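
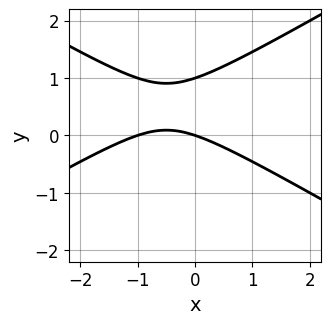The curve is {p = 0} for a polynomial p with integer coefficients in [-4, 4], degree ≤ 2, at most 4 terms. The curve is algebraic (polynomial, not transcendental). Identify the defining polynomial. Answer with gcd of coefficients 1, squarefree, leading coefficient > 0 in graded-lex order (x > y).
x^2 - 3*y^2 + x + 3*y

First, degree: a generic line meets the curve in up to 2 points, so deg p = 2.
Then, against the integer gridlines: the x-axis gridline crossings are at x ∈ {-1, 0}; among the integer gridlines, it crosses the y-axis at y ∈ {0, 1}.
Finally, the integer polynomial consistent with all of this is the stated p.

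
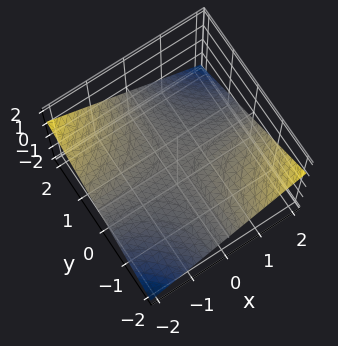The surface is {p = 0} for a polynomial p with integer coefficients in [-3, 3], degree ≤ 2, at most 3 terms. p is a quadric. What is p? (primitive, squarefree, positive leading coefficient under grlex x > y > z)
x*y + 3*z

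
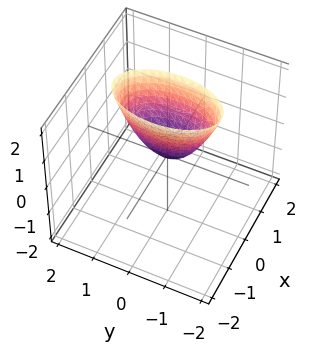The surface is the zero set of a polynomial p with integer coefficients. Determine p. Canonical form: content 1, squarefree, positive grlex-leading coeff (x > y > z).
3*x^2 + y^2 - z

The degree is 2 — a single bowl opening along one axis; a quadric.
Symmetries: it's symmetric under x → −x, forcing even powers of x; it's symmetric under y → −y, forcing even powers of y.
Checking where it meets the axes: one y-axis crossing is at y = 0; one x-axis crossing is at x = 0; it crosses the z-axis at the gridline z = 0.
Matching integer coefficients to the picture gives p.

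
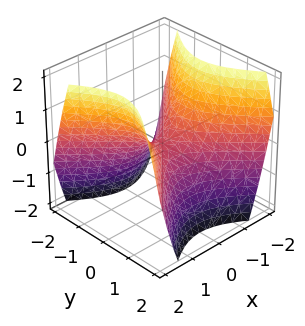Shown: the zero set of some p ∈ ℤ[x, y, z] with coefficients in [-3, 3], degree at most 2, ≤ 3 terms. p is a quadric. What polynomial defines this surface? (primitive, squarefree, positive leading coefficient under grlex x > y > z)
x^2 - y^2 - z

(a) The degree is 2 — a saddle surface; a quadric.
(b) Symmetries: the y ↦ −y reflection is a symmetry, so y appears only in even powers; it's symmetric under x → −x, forcing even powers of x.
(c) Observable constraints: it crosses the y-axis at the gridline y = 0; one z-axis crossing is at z = 0.
(d) Solving for integer coefficients yields p as stated.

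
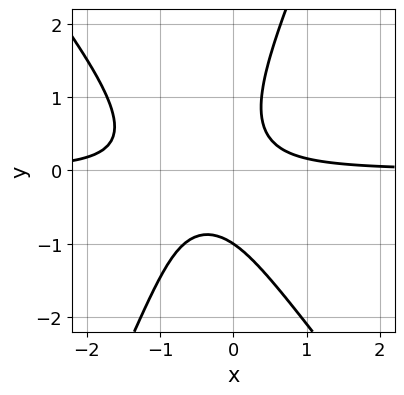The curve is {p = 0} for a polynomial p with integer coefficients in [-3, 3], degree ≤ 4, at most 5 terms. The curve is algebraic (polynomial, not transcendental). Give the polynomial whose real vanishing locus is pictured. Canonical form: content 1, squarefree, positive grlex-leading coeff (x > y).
3*x^2*y + x*y^2 - y^3 + 3*x*y - 1

1. Degree: no degree-2 curve has this shape, so deg p = 3.
2. Checking where it meets the axes: it meets the y-axis at y = -1 (among the integer gridlines); it misses every integer gridline on the x-axis.
3. Matching integer coefficients to the picture gives p.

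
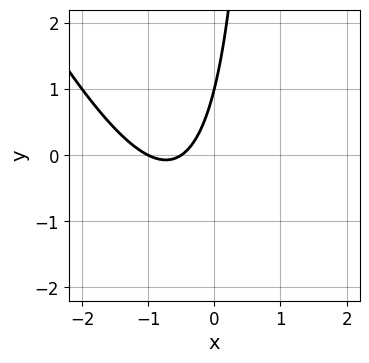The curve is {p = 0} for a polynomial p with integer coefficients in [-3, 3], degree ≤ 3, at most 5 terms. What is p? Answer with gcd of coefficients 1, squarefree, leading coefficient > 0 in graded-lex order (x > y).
The degree is 2 — no degree-1 curve has this shape.
Observable constraints: it crosses the y-axis at the gridline y = 1; it meets the x-axis at x = -1 (among the integer gridlines).
Together with the visible shape, these determine p as stated.

2*x^2 + x*y + 3*x - y + 1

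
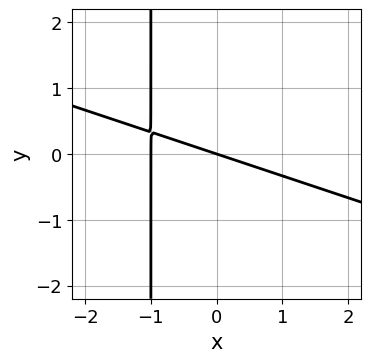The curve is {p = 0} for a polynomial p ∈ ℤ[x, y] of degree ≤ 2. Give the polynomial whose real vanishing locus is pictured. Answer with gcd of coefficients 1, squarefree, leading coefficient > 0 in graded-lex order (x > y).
x^2 + 3*x*y + x + 3*y

1. deg p = 2. No degree-1 curve has this shape.
2. Reading off the gridlines: one y-axis crossing is at y = 0; among the integer gridlines, it crosses the x-axis at x ∈ {-1, 0}.
3. Solving for integer coefficients yields p as stated.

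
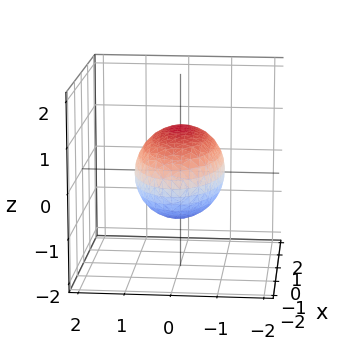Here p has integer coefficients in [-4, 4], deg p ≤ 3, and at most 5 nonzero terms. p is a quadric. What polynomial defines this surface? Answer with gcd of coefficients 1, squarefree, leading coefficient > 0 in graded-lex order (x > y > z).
x^2 + 3*y^2 + 3*z^2 - 3

(a) deg p = 2. Bounded and convex; a quadric.
(b) Symmetries: the z ↦ −z reflection is a symmetry, so z appears only in even powers; the y ↦ −y reflection is a symmetry, so y appears only in even powers; mirror symmetry x ↦ −x ⇒ only even powers of x.
(c) From the visible intercepts: the y-axis gridline crossings are at y ∈ {-1, 1}; among the integer gridlines, it crosses the z-axis at z ∈ {-1, 1}.
(d) These observations pin down the coefficients.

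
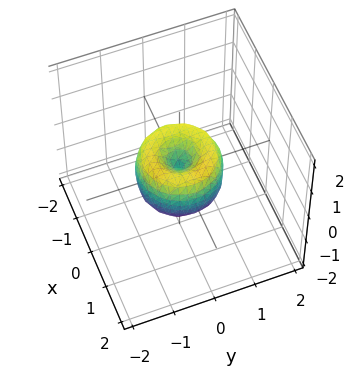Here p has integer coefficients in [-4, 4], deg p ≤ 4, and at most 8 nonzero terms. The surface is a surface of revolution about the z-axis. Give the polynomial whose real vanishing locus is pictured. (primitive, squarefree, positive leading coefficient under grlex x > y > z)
The degree is 4 — the shape is more complex than any degree-3 surface.
Symmetries: every cross-section ⟂ z is a circle, so x, y appear only via x² + y².
Against the integer gridlines: among the integer gridlines, it crosses the y-axis at y ∈ {-1, 0, 1}; one z-axis crossing is at z = 0; a circular section at z = 0 has radius exactly 1; among the integer gridlines, it crosses the x-axis at x ∈ {-1, 0, 1}.
The integer polynomial consistent with all of this is the stated p.

2*x^4 + 4*x^2*y^2 + 2*y^4 - 2*x^2 - 2*y^2 + z^2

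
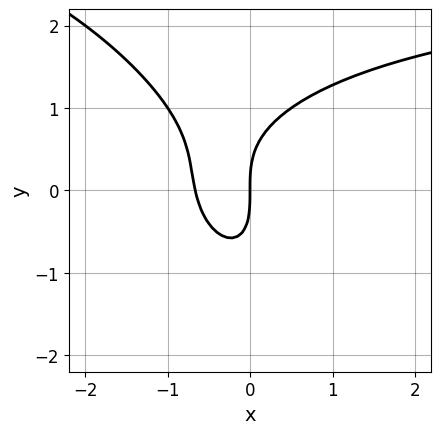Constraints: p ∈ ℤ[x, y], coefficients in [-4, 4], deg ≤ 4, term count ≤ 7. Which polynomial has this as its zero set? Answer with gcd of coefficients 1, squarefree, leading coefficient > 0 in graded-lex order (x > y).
Degree: the shape is more complex than any degree-2 curve, so deg p = 3.
Against the integer gridlines: it crosses the x-axis at the gridline x = 0; it meets the y-axis at y = 0 (among the integer gridlines).
Assembling these constraints gives the stated polynomial.

x^2*y + x*y^2 + y^3 - 3*x^2 - 2*x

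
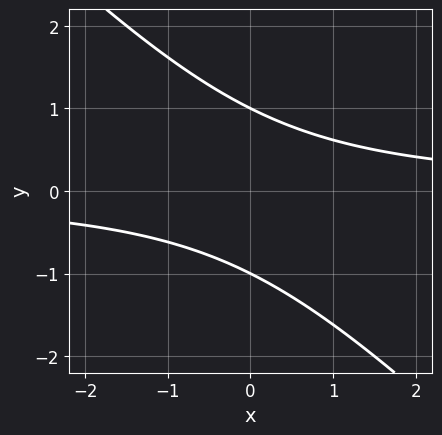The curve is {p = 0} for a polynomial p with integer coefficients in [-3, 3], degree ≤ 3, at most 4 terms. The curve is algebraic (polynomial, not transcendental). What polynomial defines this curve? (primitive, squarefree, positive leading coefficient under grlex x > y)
(a) Degree: no degree-1 curve has this shape, so deg p = 2.
(b) Observable constraints: the y-axis gridline crossings are at y ∈ {-1, 1}; no x-intercept at any integer in the box.
(c) Matching integer coefficients to the picture gives p.

x*y + y^2 - 1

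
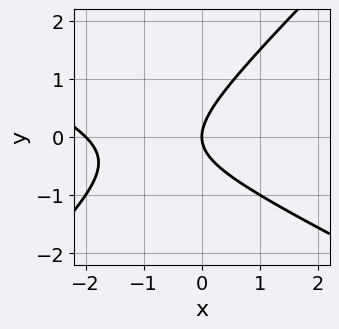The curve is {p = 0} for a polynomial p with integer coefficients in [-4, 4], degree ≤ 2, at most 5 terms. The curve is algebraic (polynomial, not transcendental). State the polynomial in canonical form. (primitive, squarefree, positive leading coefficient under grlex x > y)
x^2 + x*y - 2*y^2 + 2*x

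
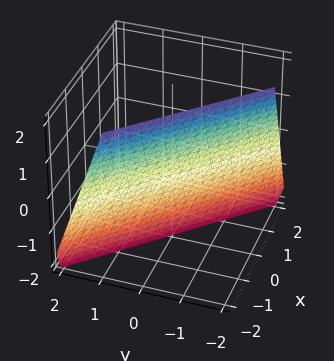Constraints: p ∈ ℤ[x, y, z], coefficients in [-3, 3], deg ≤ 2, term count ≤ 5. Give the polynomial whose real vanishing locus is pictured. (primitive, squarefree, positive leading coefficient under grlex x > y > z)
(a) The degree is 1 — the surface is flat (a plane).
(b) Checking where it meets the axes: it meets the z-axis at z = -2 (among the integer gridlines).
(c) Solving for integer coefficients yields p as stated.

3*x + 3*y + z + 2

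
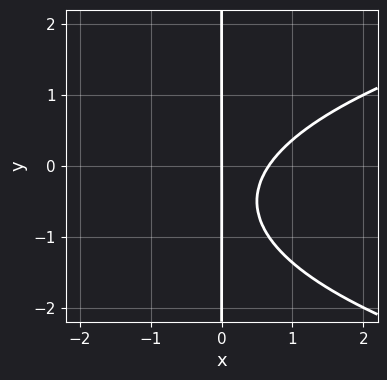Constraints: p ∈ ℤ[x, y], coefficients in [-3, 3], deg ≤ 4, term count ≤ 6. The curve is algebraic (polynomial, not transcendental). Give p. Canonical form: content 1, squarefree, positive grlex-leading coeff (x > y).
2*x*y^2 - 3*x^2 + 2*x*y + 2*x

Degree: no degree-2 curve has this shape, so deg p = 3.
Observable constraints: one x-axis crossing is at x = 0; every point of the y-axis in the box is on the curve.
Assembling these constraints gives the stated polynomial.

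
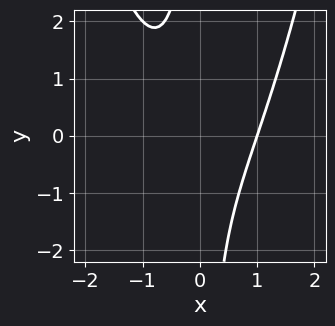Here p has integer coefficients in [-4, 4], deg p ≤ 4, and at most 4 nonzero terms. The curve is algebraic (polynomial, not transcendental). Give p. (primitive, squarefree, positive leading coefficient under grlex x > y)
x^3 - x*y - 1

(a) Degree: no degree-2 curve has this shape, so deg p = 3.
(b) From the axis intercepts and sections: one x-axis crossing is at x = 1; no y-intercept at any integer in the box.
(c) Together with the visible shape, these determine p as stated.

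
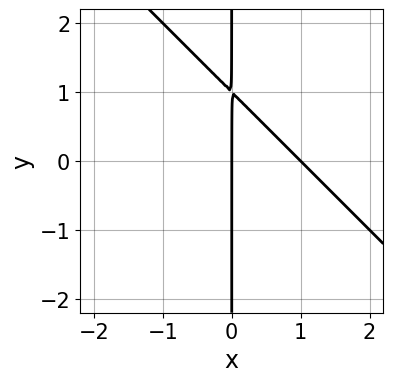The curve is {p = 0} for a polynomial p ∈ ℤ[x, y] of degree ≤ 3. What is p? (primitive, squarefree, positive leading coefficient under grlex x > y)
1. Degree: no degree-1 curve has this shape, so deg p = 2.
2. Observable constraints: the x-axis gridline crossings are at x ∈ {0, 1}; the visible y-axis segment lies entirely on the curve.
3. Assembling these constraints gives the stated polynomial.

x^2 + x*y - x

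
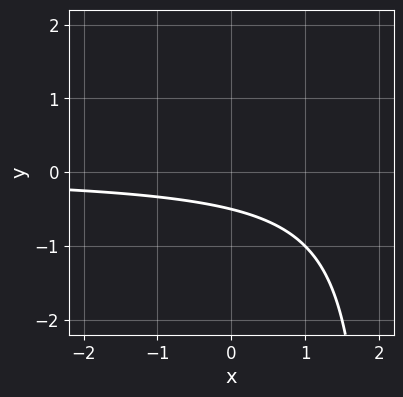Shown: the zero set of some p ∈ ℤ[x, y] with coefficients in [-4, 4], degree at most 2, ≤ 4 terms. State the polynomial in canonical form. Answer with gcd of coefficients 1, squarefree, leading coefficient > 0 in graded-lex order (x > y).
x*y - 2*y - 1

1. The degree is 2 — a generic line meets the curve in up to 2 points.
2. Against the integer gridlines: the curve avoids every integer x-axis point in the box.
3. Assembling these constraints gives the stated polynomial.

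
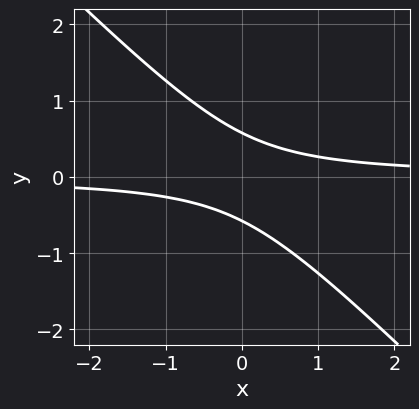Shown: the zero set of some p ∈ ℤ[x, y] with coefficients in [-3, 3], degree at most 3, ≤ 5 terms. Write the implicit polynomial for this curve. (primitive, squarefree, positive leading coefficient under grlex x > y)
1. deg p = 2. A generic line meets the curve in up to 2 points.
2. Checking where it meets the axes: no x-intercept at any integer in the box.
3. These observations pin down the coefficients.

3*x*y + 3*y^2 - 1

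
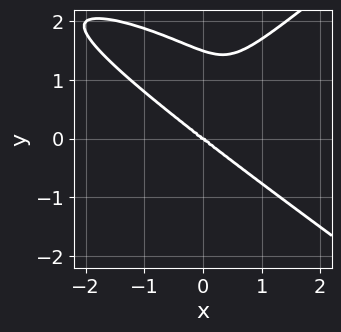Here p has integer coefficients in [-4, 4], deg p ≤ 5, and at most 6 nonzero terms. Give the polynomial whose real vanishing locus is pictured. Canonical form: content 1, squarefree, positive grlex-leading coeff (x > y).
x^2*y^2 - 2*y^4 + 2*x^3 - x*y^2 + 3*y^3

(a) deg p = 4.
(b) From the axis intercepts and sections: it meets the x-axis at x = 0 (among the integer gridlines); it meets the y-axis at y = 0 (among the integer gridlines).
(c) Together with the visible shape, these determine p as stated.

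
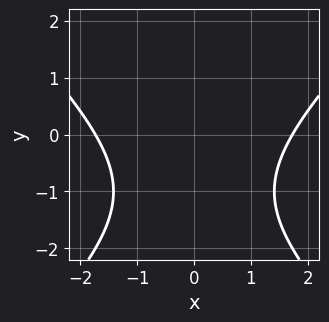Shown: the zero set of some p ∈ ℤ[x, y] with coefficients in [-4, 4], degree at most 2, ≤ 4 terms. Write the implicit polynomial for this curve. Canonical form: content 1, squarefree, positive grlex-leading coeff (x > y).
x^2 - y^2 - 2*y - 3

deg p = 2. The shape is more complex than any degree-1 curve.
Symmetries: the x ↦ −x reflection is a symmetry, so x appears only in even powers.
From the axis intercepts and sections: the curve avoids every integer y-axis point in the box.
Matching integer coefficients to the picture gives p.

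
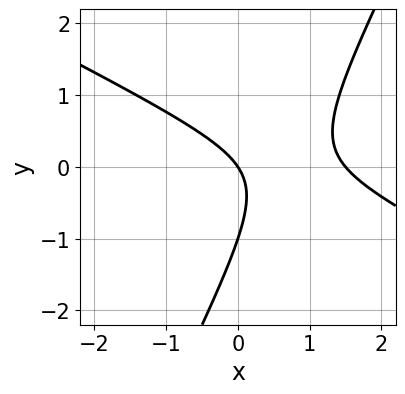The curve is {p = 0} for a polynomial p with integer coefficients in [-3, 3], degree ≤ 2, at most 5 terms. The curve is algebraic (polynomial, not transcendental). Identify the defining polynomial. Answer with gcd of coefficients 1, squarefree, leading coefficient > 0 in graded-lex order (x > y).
2*x^2 + 3*x*y - 2*y^2 - 3*x - 2*y

(a) Degree: no degree-1 curve has this shape, so deg p = 2.
(b) Checking where it meets the axes: one x-axis crossing is at x = 0; among the integer gridlines, it crosses the y-axis at y ∈ {-1, 0}.
(c) Assembling these constraints gives the stated polynomial.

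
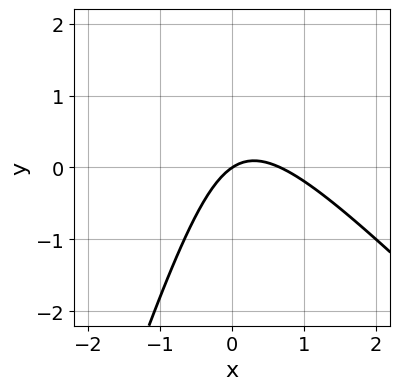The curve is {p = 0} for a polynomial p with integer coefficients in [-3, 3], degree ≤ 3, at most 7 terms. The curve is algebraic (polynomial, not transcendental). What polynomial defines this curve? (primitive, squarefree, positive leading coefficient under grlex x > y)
3*x^2 + 2*x*y - y^2 - 2*x + 3*y

1. Degree: the shape is more complex than any degree-1 curve, so deg p = 2.
2. From the visible intercepts: one y-axis crossing is at y = 0; it crosses the x-axis at the gridline x = 0.
3. Fitting integer coefficients to these (and the overall shape) gives p.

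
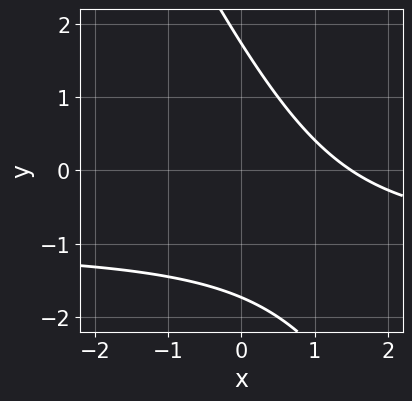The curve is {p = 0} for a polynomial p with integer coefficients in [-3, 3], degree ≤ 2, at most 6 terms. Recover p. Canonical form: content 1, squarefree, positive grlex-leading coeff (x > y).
2*x*y + y^2 + 2*x - 3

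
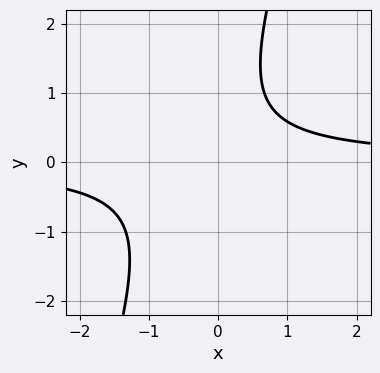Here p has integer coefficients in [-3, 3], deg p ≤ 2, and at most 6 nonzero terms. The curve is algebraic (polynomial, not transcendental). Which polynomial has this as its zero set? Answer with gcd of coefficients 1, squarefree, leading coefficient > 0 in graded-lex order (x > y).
The degree is 2 — the shape is more complex than any degree-1 curve.
Checking where it meets the axes: it misses every integer gridline on the x-axis; the curve avoids every integer y-axis point in the box.
Solving for integer coefficients yields p as stated.

3*x*y - y^2 + y - 2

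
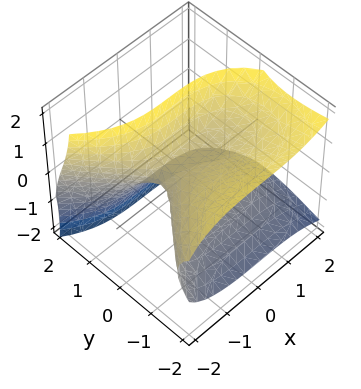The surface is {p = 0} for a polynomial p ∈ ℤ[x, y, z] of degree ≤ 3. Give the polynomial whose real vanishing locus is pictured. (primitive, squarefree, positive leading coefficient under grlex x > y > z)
x^3 + 2*y*z^2 + 3*y^2 - 3*z^2 + 3*z

First, deg p = 3. No degree-2 surface has this shape.
Then, against the integer gridlines: it meets the x-axis at x = 0 (among the integer gridlines); the z-axis gridline crossings are at z ∈ {0, 1}; one y-axis crossing is at y = 0.
Finally, matching integer coefficients to the picture gives p.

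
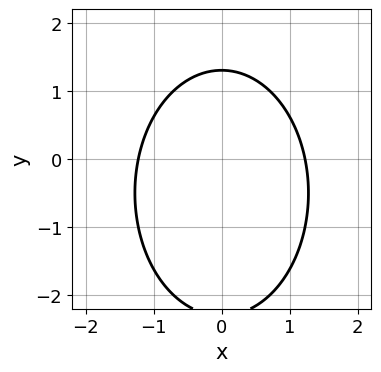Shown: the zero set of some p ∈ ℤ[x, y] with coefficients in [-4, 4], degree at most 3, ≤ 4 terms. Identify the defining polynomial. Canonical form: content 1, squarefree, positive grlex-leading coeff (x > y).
1. deg p = 2.
2. Symmetries: it's symmetric under x → −x, forcing even powers of x.
3. Fitting integer coefficients to these (and the overall shape) gives p.

2*x^2 + y^2 + y - 3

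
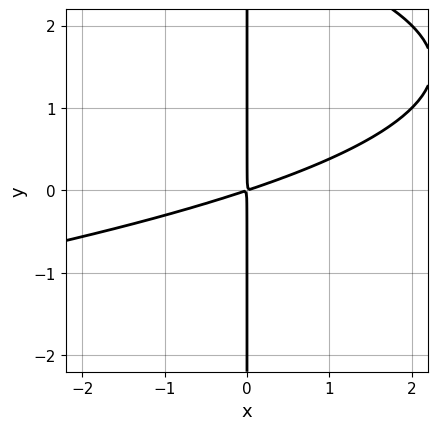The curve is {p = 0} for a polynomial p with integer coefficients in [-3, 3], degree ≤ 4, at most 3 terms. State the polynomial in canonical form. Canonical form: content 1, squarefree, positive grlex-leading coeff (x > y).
x*y^2 + x^2 - 3*x*y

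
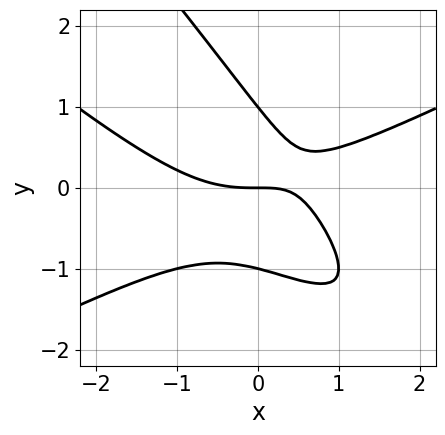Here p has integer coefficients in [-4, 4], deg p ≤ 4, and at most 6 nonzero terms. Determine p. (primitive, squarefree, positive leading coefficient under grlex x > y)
deg p = 3. No degree-2 curve has this shape.
From the visible intercepts: the y-axis gridline crossings are at y ∈ {-1, 0, 1}; it crosses the x-axis at the gridline x = 0.
The integer polynomial consistent with all of this is the stated p.

x^3 - 3*x*y^2 - 2*y^3 - 2*x*y + 2*y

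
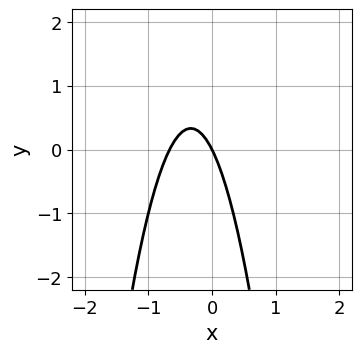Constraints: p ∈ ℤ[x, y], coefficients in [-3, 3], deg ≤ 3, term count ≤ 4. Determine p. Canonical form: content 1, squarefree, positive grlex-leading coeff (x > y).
3*x^2 + 2*x + y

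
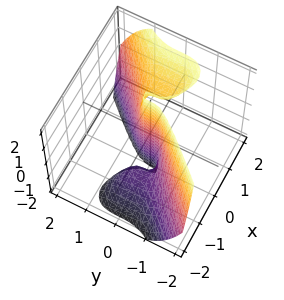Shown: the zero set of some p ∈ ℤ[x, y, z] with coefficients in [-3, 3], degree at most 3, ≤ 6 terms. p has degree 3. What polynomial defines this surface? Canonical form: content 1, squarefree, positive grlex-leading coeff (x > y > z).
2*x^3 - 2*x^2*z - 2*y^3 + x

First, degree: a generic line meets the surface in up to 3 points, so deg p = 3.
Then, checking where it meets the axes: the visible z-axis segment lies entirely on the surface; it crosses the y-axis at the gridline y = 0; one x-axis crossing is at x = 0.
Finally, matching integer coefficients to the picture gives p.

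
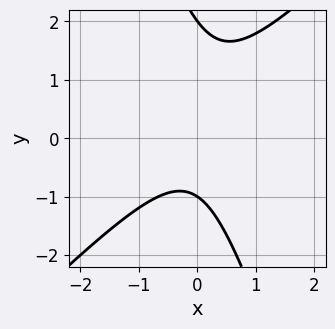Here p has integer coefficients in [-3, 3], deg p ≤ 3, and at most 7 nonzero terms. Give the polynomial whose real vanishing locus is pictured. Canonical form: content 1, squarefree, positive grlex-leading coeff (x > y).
3*x^2 - 2*x*y - y^2 + y + 2

First, degree: a generic line meets the curve in up to 2 points, so deg p = 2.
Then, from the axis intercepts and sections: no x-intercept at any integer in the box; the y-axis gridline crossings are at y ∈ {-1, 2}.
Finally, these observations pin down the coefficients.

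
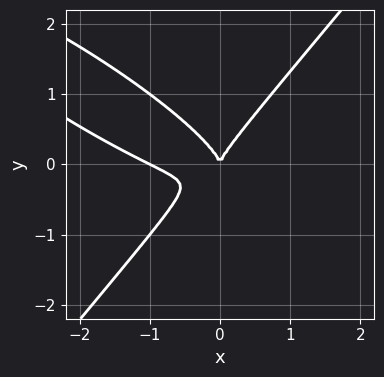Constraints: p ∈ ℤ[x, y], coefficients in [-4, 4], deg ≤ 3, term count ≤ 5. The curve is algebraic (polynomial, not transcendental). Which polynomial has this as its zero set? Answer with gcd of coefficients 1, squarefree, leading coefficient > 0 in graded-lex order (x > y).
(a) The degree is 3 — the shape is more complex than any degree-2 curve.
(b) Reading off the gridlines: among the integer gridlines, it crosses the x-axis at x ∈ {-1, 0}; it crosses the y-axis at the gridline y = 0.
(c) Solving for integer coefficients yields p as stated.

x^3 + 2*x^2*y - 2*y^3 + x^2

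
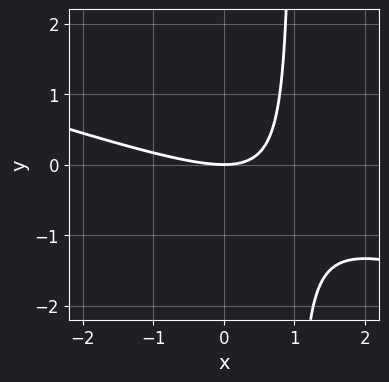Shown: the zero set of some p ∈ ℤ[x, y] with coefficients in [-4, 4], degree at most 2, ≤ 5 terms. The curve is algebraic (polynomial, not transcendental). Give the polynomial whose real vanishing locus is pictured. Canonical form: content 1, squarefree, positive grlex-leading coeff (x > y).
x^2 + 3*x*y - 3*y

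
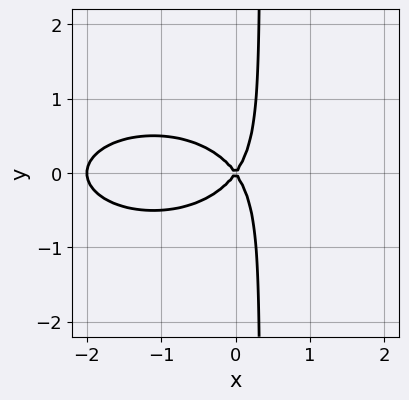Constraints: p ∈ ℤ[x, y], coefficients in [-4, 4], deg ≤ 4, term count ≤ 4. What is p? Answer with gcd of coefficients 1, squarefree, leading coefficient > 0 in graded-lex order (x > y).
1. The degree is 3 — a generic line meets the curve in up to 3 points.
2. Symmetries: mirror symmetry y ↦ −y ⇒ only even powers of y.
3. From the visible intercepts: one y-axis crossing is at y = 0; among the integer gridlines, it crosses the x-axis at x ∈ {-2, 0}.
4. Matching integer coefficients to the picture gives p.

x^3 + 3*x*y^2 + 2*x^2 - y^2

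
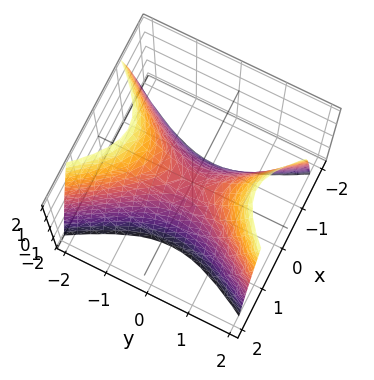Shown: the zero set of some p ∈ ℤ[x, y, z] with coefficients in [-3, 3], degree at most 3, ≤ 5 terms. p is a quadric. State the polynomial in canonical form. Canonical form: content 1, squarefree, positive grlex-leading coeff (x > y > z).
1. deg p = 2.
2. Symmetries: the x ↦ −x reflection is a symmetry, so x appears only in even powers; the y ↦ −y reflection is a symmetry, so y appears only in even powers.
3. Against the integer gridlines: one y-axis crossing is at y = 0; it meets the z-axis at z = 0 (among the integer gridlines); one x-axis crossing is at x = 0.
4. These observations pin down the coefficients.

2*x^2 - y^2 + z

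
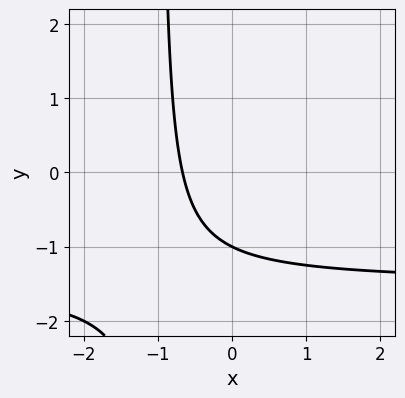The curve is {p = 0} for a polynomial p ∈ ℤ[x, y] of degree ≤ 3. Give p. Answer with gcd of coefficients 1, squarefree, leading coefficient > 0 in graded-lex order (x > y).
2*x*y + 3*x + 2*y + 2

(a) Degree: a generic line meets the curve in up to 2 points, so deg p = 2.
(b) From the visible intercepts: it crosses the y-axis at the gridline y = -1.
(c) Assembling these constraints gives the stated polynomial.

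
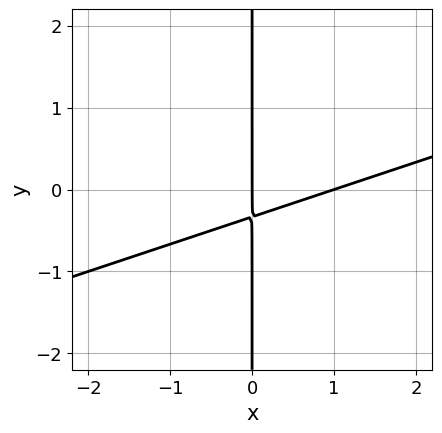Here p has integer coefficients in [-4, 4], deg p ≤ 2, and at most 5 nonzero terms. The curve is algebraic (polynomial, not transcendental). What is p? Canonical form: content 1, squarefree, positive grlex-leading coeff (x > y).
x^2 - 3*x*y - x

First, the degree is 2 — no degree-1 curve has this shape.
Next, observable constraints: every point of the y-axis in the box is on the curve; the x-axis gridline crossings are at x ∈ {0, 1}.
Finally, these observations pin down the coefficients.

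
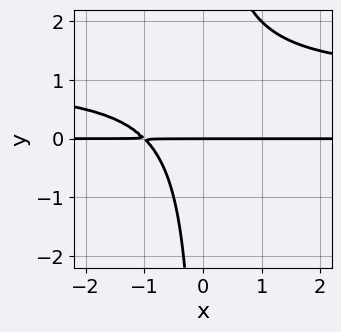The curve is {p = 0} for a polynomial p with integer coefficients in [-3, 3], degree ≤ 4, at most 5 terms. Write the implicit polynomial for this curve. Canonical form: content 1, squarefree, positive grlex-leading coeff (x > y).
x*y^2 - x*y - y

First, deg p = 3.
Then, observable constraints: it meets the y-axis at y = 0 (among the integer gridlines); every point of the x-axis in the box is on the curve.
Finally, matching integer coefficients to the picture gives p.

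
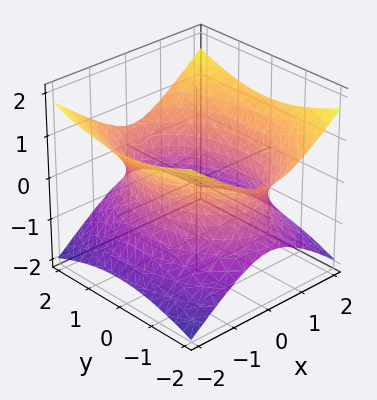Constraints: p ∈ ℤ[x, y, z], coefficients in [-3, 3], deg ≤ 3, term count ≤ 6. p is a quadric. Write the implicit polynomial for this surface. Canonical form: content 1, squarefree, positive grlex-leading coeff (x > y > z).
1. The degree is 2 — one connected sheet with a waist; a quadric.
2. Symmetries: mirror symmetry x ↦ −x ⇒ only even powers of x; the z ↦ −z reflection is a symmetry, so z appears only in even powers; mirror symmetry y ↦ −y ⇒ only even powers of y.
3. From the visible intercepts: the surface avoids every integer z-axis point in the box.
4. Putting this together gives p.

2*x^2 + y^2 - 3*z^2 - 3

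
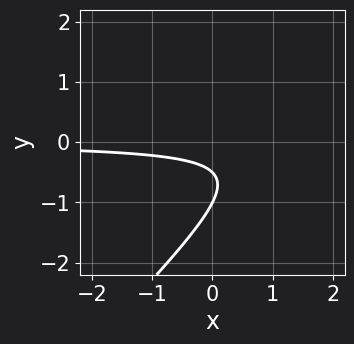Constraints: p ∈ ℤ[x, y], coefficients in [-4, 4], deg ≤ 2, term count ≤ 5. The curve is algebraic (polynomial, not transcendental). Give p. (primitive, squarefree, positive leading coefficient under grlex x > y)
First, the degree is 2 — the shape is more complex than any degree-1 curve.
Then, from the visible intercepts: no x-intercept at any integer in the box; it meets the y-axis at y = -1 (among the integer gridlines).
Finally, solving for integer coefficients yields p as stated.

2*x*y - 2*y^2 - 3*y - 1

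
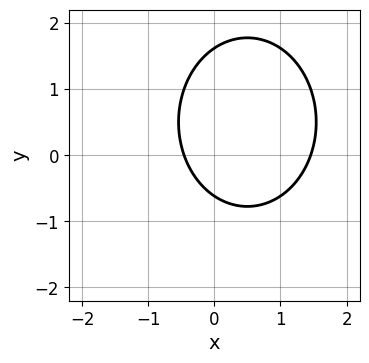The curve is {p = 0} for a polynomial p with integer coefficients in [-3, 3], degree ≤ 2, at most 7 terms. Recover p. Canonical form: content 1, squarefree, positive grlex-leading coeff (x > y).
3*x^2 + 2*y^2 - 3*x - 2*y - 2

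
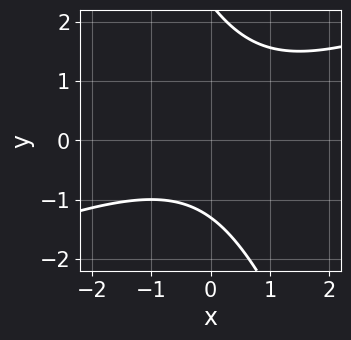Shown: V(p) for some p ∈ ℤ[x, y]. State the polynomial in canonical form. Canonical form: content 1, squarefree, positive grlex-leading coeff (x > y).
First, the degree is 2 — a generic line meets the curve in up to 2 points.
Then, checking where it meets the axes: the curve avoids every integer x-axis point in the box.
Finally, fitting integer coefficients to these (and the overall shape) gives p.

x^2 - 2*x*y - y^2 + y + 3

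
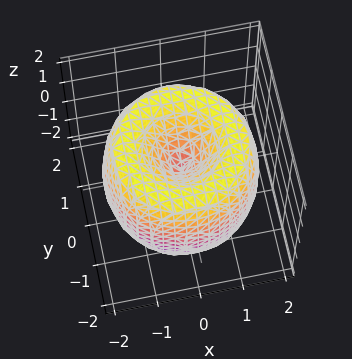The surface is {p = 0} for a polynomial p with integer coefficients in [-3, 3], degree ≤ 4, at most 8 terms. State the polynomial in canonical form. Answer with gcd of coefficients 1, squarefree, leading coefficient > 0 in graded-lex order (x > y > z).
x^4 + 2*x^2*y^2 + y^4 - 3*x^2 - 3*y^2 + z^2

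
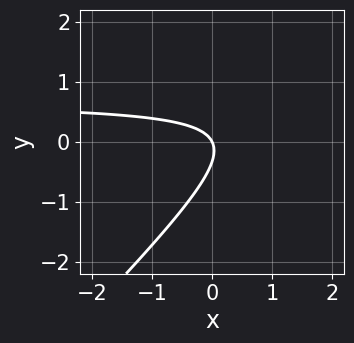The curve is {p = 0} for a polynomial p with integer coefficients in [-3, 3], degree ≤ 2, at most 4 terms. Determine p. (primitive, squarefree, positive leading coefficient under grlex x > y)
3*x*y - 3*y^2 - 2*x - y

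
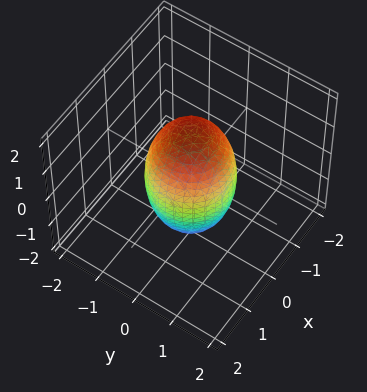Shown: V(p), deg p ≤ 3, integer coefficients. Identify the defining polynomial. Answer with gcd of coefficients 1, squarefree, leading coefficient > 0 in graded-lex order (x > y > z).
3*x^2 + 3*y^2 + z^2 - 3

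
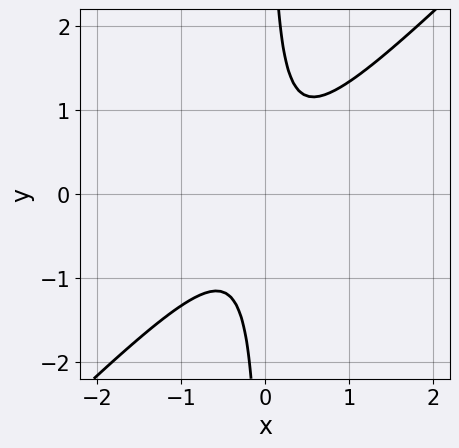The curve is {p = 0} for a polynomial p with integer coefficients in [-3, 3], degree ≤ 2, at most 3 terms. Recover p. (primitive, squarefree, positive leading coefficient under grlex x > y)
3*x^2 - 3*x*y + 1

First, deg p = 2. The shape is more complex than any degree-1 curve.
Next, from the axis intercepts and sections: no x-intercept at any integer in the box; the curve avoids every integer y-axis point in the box.
Finally, solving for integer coefficients yields p as stated.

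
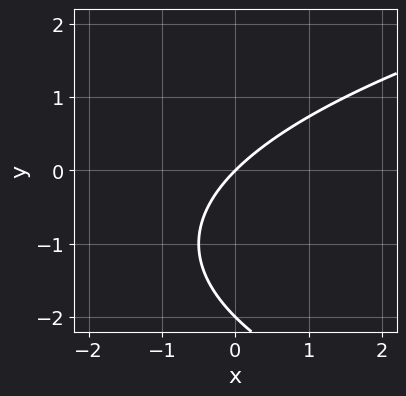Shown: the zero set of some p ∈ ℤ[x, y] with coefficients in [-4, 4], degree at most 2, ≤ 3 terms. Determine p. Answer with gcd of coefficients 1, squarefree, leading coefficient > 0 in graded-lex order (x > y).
(a) Degree: a generic line meets the curve in up to 2 points, so deg p = 2.
(b) Observable constraints: it meets the x-axis at x = 0 (among the integer gridlines); the y-axis gridline crossings are at y ∈ {-2, 0}.
(c) Fitting integer coefficients to these (and the overall shape) gives p.

y^2 - 2*x + 2*y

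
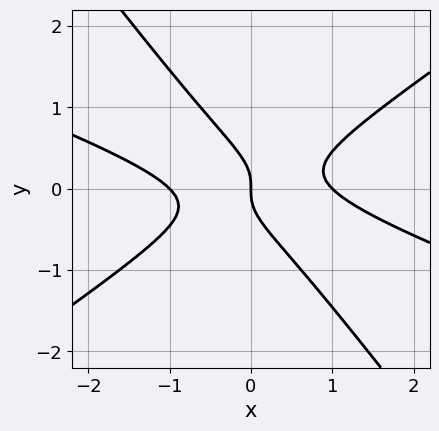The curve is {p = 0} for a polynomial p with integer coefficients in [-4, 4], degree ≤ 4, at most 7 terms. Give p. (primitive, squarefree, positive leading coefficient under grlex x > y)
(a) Degree: the shape is more complex than any degree-2 curve, so deg p = 3.
(b) Reading off the gridlines: one y-axis crossing is at y = 0; the x-axis gridline crossings are at x ∈ {-1, 0, 1}.
(c) Matching integer coefficients to the picture gives p.

x^3 + 2*x^2*y - 3*x*y^2 - 3*y^3 - x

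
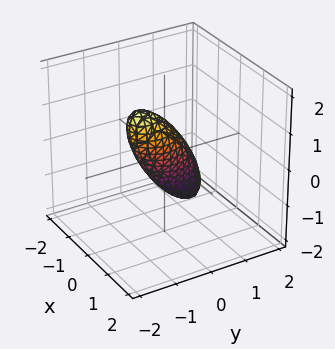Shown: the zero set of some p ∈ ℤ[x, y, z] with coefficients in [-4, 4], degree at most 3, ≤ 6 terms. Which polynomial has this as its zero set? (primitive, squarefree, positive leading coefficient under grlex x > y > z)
First, the degree is 2 — the shape is more complex than any degree-1 surface.
Next, from the visible intercepts: among the integer gridlines, it crosses the z-axis at z ∈ {-1, 1}.
Finally, putting this together gives p.

3*x^2 + 2*y^2 + 2*y*z + z^2 - 1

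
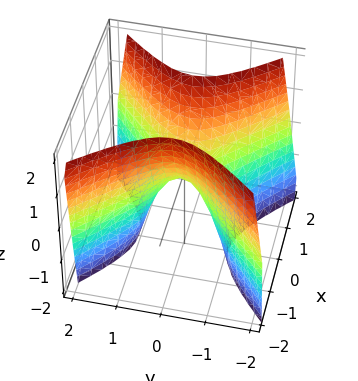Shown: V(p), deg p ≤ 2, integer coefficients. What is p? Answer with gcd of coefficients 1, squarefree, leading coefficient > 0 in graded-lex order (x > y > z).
(a) deg p = 2.
(b) Symmetries: it's symmetric under y → −y, forcing even powers of y; it's symmetric under x → −x, forcing even powers of x.
(c) From the axis intercepts and sections: it meets the y-axis at y = 0 (among the integer gridlines); one z-axis crossing is at z = 0.
(d) Solving for integer coefficients yields p as stated.

2*x^2 - 2*y^2 - z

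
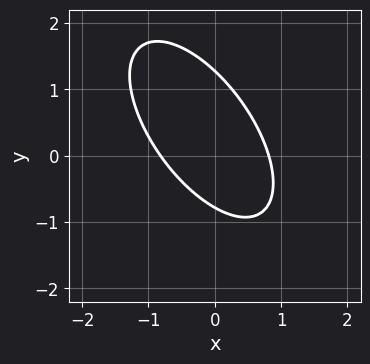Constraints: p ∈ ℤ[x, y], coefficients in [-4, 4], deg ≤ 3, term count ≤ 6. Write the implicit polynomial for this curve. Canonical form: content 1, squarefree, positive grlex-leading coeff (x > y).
1. The degree is 2 — a generic line meets the curve in up to 2 points.
2. Putting this together gives p.

3*x^2 + 3*x*y + 2*y^2 - y - 2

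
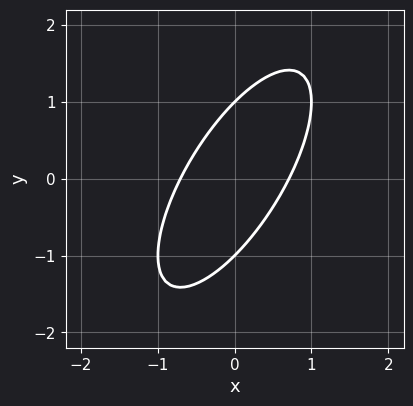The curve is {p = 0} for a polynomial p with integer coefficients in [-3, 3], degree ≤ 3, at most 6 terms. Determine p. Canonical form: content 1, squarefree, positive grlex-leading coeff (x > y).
2*x^2 - 2*x*y + y^2 - 1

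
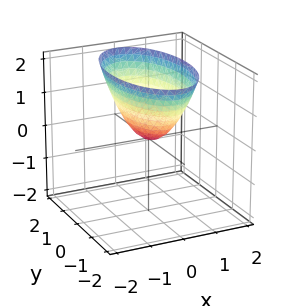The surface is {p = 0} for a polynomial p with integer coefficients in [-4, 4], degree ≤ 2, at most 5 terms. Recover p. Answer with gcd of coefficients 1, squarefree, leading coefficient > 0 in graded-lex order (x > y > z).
3*x^2 + y^2 - 2*z

1. Degree: a paraboloid; a quadric, so deg p = 2.
2. Symmetries: it's symmetric under x → −x, forcing even powers of x; it's symmetric under y → −y, forcing even powers of y.
3. Against the integer gridlines: it crosses the y-axis at the gridline y = 0; it crosses the z-axis at the gridline z = 0.
4. Together with the visible shape, these determine p as stated.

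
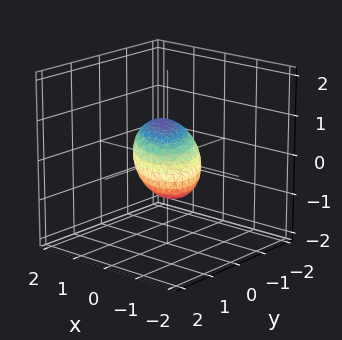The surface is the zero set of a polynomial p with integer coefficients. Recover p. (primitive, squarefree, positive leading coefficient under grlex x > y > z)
2*x^2 + 2*x*y - x*z + 2*y^2 + 3*z^2 - 2

(a) deg p = 2. A generic line meets the surface in up to 2 points.
(b) From the visible intercepts: the y-axis gridline crossings are at y ∈ {-1, 1}; among the integer gridlines, it crosses the x-axis at x ∈ {-1, 1}.
(c) These observations pin down the coefficients.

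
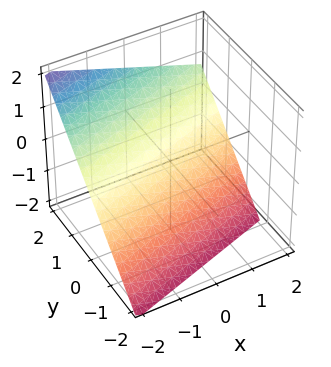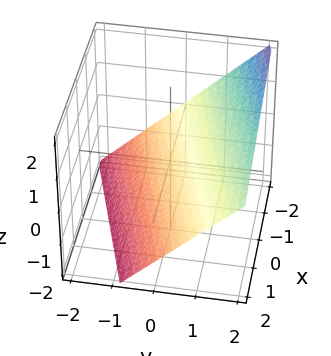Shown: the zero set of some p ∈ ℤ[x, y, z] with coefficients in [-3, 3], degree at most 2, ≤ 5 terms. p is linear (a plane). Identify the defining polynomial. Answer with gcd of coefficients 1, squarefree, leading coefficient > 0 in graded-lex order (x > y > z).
x - 3*y + 3*z + 2

1. The degree is 1 — every cross-section is a straight line — this is a plane.
2. From the axis intercepts and sections: it crosses the x-axis at the gridline x = -2.
3. These observations pin down the coefficients.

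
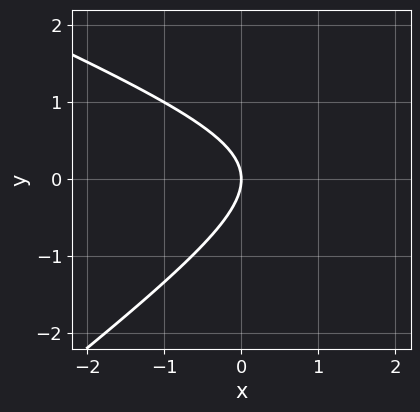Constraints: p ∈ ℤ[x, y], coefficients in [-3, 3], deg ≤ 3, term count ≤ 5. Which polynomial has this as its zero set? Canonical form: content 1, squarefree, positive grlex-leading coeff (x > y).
x^2 + x*y - 3*y^2 - 3*x

Degree: the shape is more complex than any degree-1 curve, so deg p = 2.
Against the integer gridlines: it meets the x-axis at x = 0 (among the integer gridlines); it crosses the y-axis at the gridline y = 0.
The integer polynomial consistent with all of this is the stated p.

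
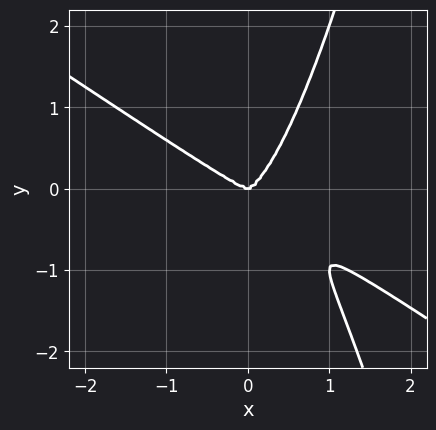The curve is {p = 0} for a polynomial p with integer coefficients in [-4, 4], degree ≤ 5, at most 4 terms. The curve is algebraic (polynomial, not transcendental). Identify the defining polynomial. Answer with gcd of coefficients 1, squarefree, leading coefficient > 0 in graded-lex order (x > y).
2*x^4 + 3*x^3*y - y^3

1. deg p = 4.
2. Reading off the gridlines: one x-axis crossing is at x = 0; it crosses the y-axis at the gridline y = 0.
3. Matching integer coefficients to the picture gives p.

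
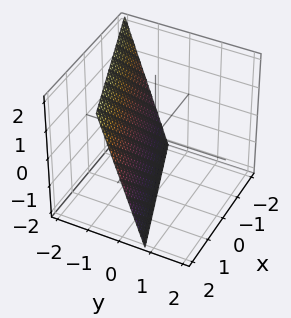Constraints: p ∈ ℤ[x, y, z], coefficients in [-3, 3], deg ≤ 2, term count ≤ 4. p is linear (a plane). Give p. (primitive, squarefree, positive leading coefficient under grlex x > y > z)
x - 3*y - z - 2

First, the degree is 1 — the surface is flat (a plane).
Then, reading off the gridlines: it meets the z-axis at z = -2 (among the integer gridlines); it crosses the x-axis at the gridline x = 2.
Finally, fitting integer coefficients to these (and the overall shape) gives p.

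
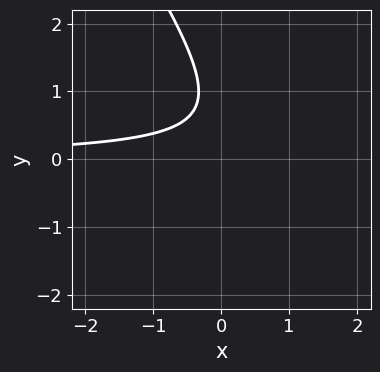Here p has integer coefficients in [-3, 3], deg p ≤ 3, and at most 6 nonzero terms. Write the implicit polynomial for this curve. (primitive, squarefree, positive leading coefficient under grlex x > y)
1. deg p = 2. A generic line meets the curve in up to 2 points.
2. From the visible intercepts: the curve avoids every integer x-axis point in the box; the curve avoids every integer y-axis point in the box.
3. Fitting integer coefficients to these (and the overall shape) gives p.

3*x*y + 2*y^2 - 3*y + 2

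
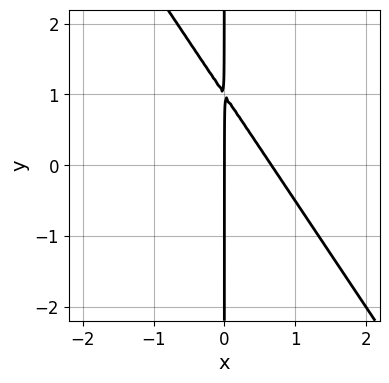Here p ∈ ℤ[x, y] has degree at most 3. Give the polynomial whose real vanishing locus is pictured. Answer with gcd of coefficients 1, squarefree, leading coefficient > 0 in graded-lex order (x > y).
3*x^2 + 2*x*y - 2*x

(a) The degree is 2 — a generic line meets the curve in up to 2 points.
(b) Against the integer gridlines: one x-axis crossing is at x = 0; the visible y-axis segment lies entirely on the curve.
(c) Together with the visible shape, these determine p as stated.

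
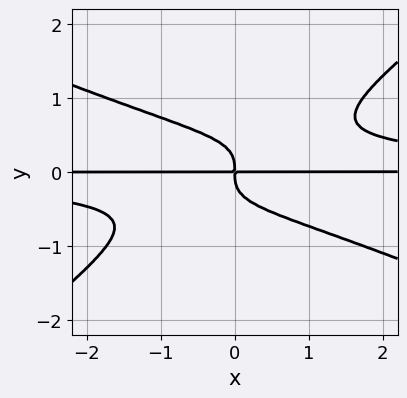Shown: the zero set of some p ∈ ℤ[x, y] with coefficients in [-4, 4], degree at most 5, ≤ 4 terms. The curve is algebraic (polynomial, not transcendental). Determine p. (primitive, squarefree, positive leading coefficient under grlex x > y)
x^2*y^2 + x*y^3 - 3*y^4 - x*y

(a) The degree is 4 — a generic line meets the curve in up to 4 points.
(b) Observable constraints: every point of the x-axis in the box is on the curve.
(c) These observations pin down the coefficients.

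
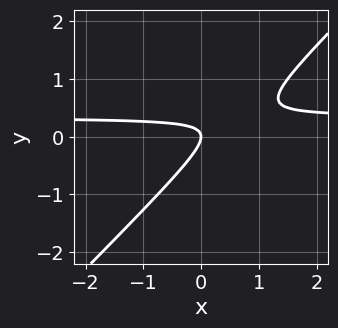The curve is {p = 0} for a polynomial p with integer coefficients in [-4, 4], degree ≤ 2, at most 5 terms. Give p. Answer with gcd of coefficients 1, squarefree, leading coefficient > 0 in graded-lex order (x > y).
First, deg p = 2.
Then, checking where it meets the axes: it meets the y-axis at y = 0 (among the integer gridlines); it crosses the x-axis at the gridline x = 0.
Finally, fitting integer coefficients to these (and the overall shape) gives p.

3*x*y - 3*y^2 - x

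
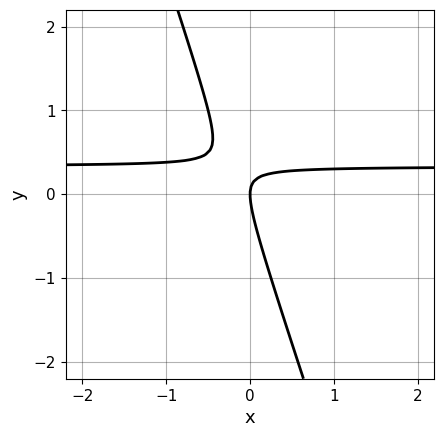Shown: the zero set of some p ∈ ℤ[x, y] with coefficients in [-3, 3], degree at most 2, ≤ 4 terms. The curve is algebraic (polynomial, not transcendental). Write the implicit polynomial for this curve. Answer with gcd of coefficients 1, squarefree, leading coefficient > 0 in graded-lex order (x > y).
3*x*y + y^2 - x

deg p = 2. A generic line meets the curve in up to 2 points.
Checking where it meets the axes: one y-axis crossing is at y = 0; it crosses the x-axis at the gridline x = 0.
These observations pin down the coefficients.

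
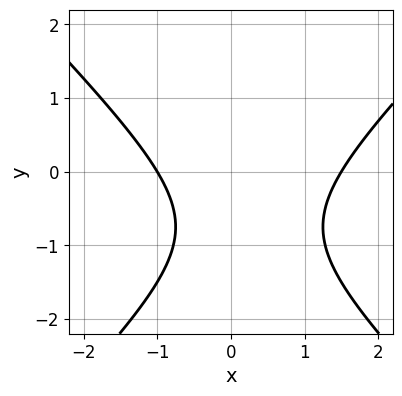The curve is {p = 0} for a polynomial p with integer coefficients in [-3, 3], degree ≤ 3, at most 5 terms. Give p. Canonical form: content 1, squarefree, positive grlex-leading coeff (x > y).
First, deg p = 2.
Next, checking where it meets the axes: no y-intercept at any integer in the box; it crosses the x-axis at the gridline x = -1.
Finally, these observations pin down the coefficients.

2*x^2 - 2*y^2 - x - 3*y - 3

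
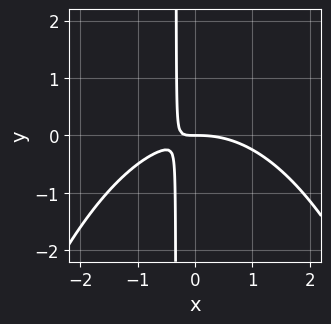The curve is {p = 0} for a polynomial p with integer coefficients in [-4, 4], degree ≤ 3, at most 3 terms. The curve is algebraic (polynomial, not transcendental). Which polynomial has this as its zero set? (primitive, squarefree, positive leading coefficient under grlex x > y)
The degree is 3 — the shape is more complex than any degree-2 curve.
From the axis intercepts and sections: it meets the x-axis at x = 0 (among the integer gridlines); it meets the y-axis at y = 0 (among the integer gridlines).
Putting this together gives p.

x^3 + 3*x*y + y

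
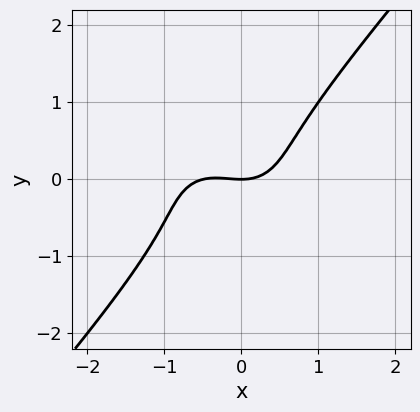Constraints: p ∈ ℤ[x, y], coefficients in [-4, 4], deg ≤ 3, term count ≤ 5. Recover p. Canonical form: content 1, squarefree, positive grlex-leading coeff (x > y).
Degree: no degree-2 curve has this shape, so deg p = 3.
From the axis intercepts and sections: it meets the x-axis at x = 0 (among the integer gridlines); it meets the y-axis at y = 0 (among the integer gridlines).
These observations pin down the coefficients.

2*x^3 + 2*x*y^2 - 3*y^3 + x^2 - 2*y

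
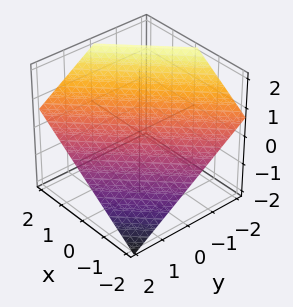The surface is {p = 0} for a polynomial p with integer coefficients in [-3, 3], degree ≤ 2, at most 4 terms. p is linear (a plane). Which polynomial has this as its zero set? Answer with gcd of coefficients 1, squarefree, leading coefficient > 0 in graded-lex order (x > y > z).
2*x - 2*y - 3*z + 2

1. Degree: every cross-section is a straight line — this is a plane, so deg p = 1.
2. From the axis intercepts and sections: one y-axis crossing is at y = 1; it meets the x-axis at x = -1 (among the integer gridlines).
3. Putting this together gives p.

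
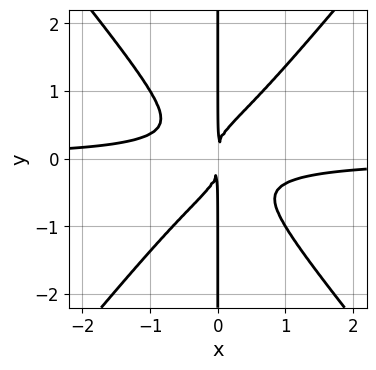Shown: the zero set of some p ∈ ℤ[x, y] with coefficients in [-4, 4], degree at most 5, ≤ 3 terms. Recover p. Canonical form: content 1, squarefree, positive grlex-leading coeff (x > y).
1. Degree: the shape is more complex than any degree-3 curve, so deg p = 4.
2. Observable constraints: every point of the y-axis in the box is on the curve.
3. The integer polynomial consistent with all of this is the stated p.

3*x^3*y - 2*x*y^3 + x^2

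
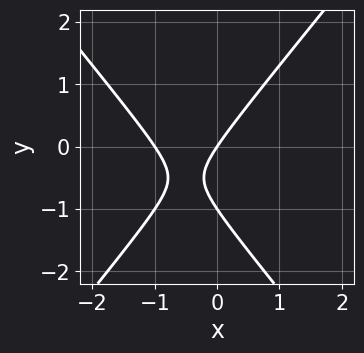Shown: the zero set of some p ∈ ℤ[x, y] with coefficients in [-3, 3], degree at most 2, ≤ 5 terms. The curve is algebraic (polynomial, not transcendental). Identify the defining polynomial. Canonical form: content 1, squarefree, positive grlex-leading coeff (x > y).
3*x^2 - 2*y^2 + 3*x - 2*y

First, degree: a generic line meets the curve in up to 2 points, so deg p = 2.
Next, from the visible intercepts: the y-axis gridline crossings are at y ∈ {-1, 0}; the x-axis gridline crossings are at x ∈ {-1, 0}.
Finally, putting this together gives p.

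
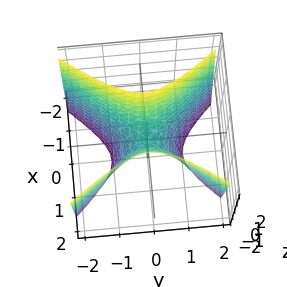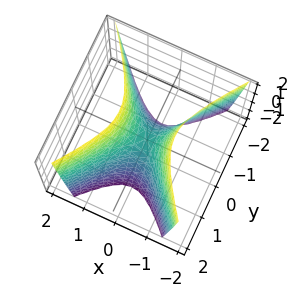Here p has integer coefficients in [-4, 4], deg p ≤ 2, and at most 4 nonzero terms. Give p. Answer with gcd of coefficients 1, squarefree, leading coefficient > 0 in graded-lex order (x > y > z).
3*x^2 - 2*y^2 - z

1. The degree is 2 — a hyperbolic paraboloid; a quadric.
2. Symmetries: mirror symmetry y ↦ −y ⇒ only even powers of y; mirror symmetry x ↦ −x ⇒ only even powers of x.
3. From the visible intercepts: one y-axis crossing is at y = 0; it crosses the x-axis at the gridline x = 0; it crosses the z-axis at the gridline z = 0.
4. Putting this together gives p.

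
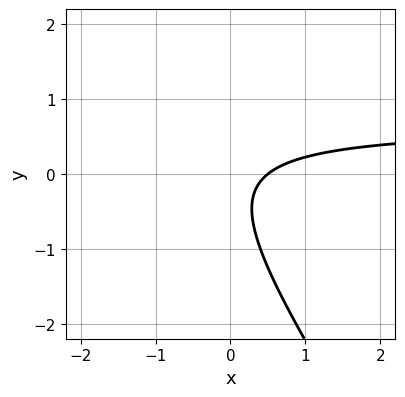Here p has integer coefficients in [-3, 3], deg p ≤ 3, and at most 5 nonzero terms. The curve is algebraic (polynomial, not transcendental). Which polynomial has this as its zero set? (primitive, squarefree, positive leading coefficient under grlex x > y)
deg p = 2. No degree-1 curve has this shape.
From the visible intercepts: the curve avoids every integer y-axis point in the box.
Fitting integer coefficients to these (and the overall shape) gives p.

3*x*y + 2*y^2 - 2*x + y + 1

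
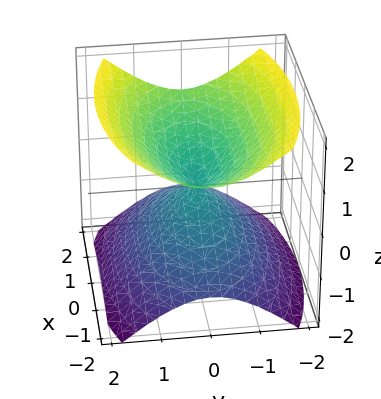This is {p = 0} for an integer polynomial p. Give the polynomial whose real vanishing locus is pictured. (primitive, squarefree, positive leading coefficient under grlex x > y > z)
First, the picture has 2 separate pieces. They look like related sheets of one shape, so recover p as a whole.
Then, the degree is 2 — a double cone through the origin; a quadric.
Then, symmetries: the z ↦ −z reflection is a symmetry, so z appears only in even powers; it's symmetric under y → −y, forcing even powers of y; mirror symmetry x ↦ −x ⇒ only even powers of x.
Then, checking where it meets the axes: one x-axis crossing is at x = 0; it meets the y-axis at y = 0 (among the integer gridlines).
Finally, these observations pin down the coefficients.

x^2 + 3*y^2 - 3*z^2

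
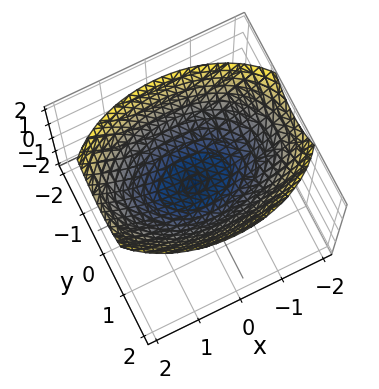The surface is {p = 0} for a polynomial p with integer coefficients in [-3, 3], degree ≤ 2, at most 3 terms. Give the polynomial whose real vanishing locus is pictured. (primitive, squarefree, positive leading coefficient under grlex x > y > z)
1. Degree: a single bowl opening along one axis; a quadric, so deg p = 2.
2. Symmetries: it's symmetric under x → −x, forcing even powers of x; mirror symmetry y ↦ −y ⇒ only even powers of y.
3. Observable constraints: it meets the y-axis at y = 0 (among the integer gridlines); it crosses the z-axis at the gridline z = 0; it crosses the x-axis at the gridline x = 0.
4. Matching integer coefficients to the picture gives p.

x^2 + 2*y^2 - 3*z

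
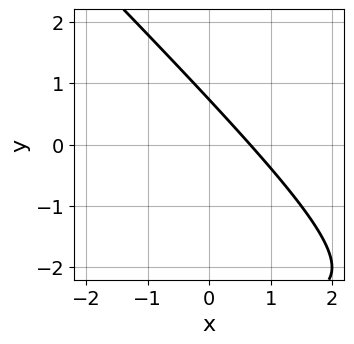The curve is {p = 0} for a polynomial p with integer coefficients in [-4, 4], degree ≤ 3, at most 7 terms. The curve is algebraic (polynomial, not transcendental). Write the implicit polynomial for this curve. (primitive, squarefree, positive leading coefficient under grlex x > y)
x*y + y^2 + 3*x + 2*y - 2

(a) deg p = 2.
(b) The integer polynomial consistent with all of this is the stated p.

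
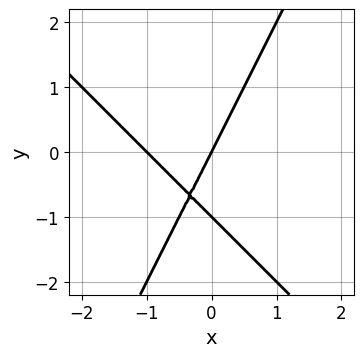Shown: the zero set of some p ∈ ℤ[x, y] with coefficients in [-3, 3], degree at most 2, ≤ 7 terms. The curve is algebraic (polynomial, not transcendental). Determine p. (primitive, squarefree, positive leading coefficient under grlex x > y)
First, the degree is 2 — no degree-1 curve has this shape.
Then, against the integer gridlines: the y-axis gridline crossings are at y ∈ {-1, 0}; among the integer gridlines, it crosses the x-axis at x ∈ {-1, 0}.
Finally, fitting integer coefficients to these (and the overall shape) gives p.

2*x^2 + x*y - y^2 + 2*x - y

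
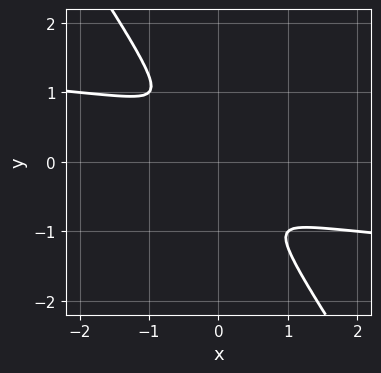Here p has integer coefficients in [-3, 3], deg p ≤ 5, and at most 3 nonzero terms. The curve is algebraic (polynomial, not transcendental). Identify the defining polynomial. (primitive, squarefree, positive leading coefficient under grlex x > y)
3*x*y^3 + 2*y^4 + x^2

deg p = 4. The shape is more complex than any degree-3 curve.
Matching integer coefficients to the picture gives p.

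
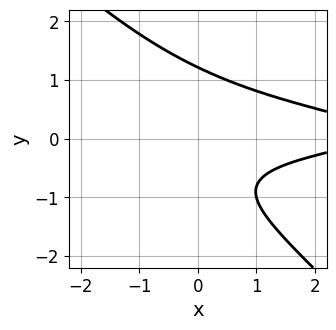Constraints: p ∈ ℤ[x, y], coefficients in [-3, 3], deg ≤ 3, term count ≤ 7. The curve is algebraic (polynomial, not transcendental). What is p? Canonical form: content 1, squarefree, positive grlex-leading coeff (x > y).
1. Degree: no degree-2 curve has this shape, so deg p = 3.
2. From the visible intercepts: no x-intercept at any integer in the box.
3. The integer polynomial consistent with all of this is the stated p.

3*x*y^2 + 3*y^3 + x - 2*y - 3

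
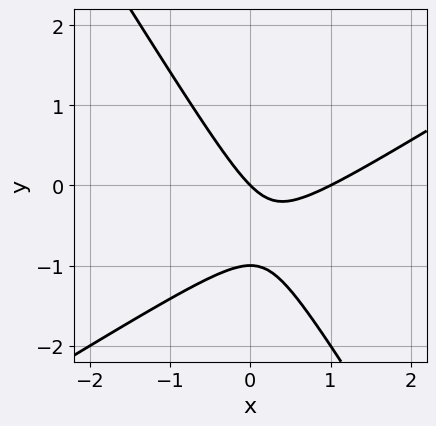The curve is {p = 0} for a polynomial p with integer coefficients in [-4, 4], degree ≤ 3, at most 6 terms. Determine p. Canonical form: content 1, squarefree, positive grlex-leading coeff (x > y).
x^2 - x*y - y^2 - x - y

(a) Degree: a generic line meets the curve in up to 2 points, so deg p = 2.
(b) Against the integer gridlines: among the integer gridlines, it crosses the x-axis at x ∈ {0, 1}; among the integer gridlines, it crosses the y-axis at y ∈ {-1, 0}.
(c) Putting this together gives p.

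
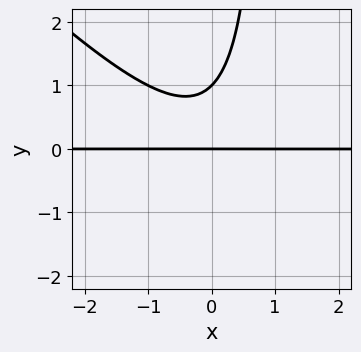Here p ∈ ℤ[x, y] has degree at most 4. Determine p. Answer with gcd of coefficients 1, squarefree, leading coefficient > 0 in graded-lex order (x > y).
(a) Degree: a generic line meets the curve in up to 3 points, so deg p = 3.
(b) Against the integer gridlines: every point of the x-axis in the box is on the curve; the y-axis gridline crossings are at y ∈ {0, 1}.
(c) Matching integer coefficients to the picture gives p.

x^2*y + x*y^2 - y^2 + y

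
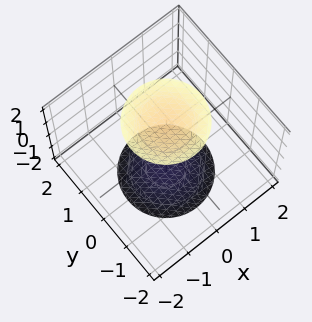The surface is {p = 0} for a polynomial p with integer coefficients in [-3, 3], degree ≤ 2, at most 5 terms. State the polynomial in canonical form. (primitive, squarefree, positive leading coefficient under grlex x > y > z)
x^2 + y^2 - z^2 + 3

There are 2 components. Treating them together as one polynomial.
The degree is 2 — two sheets facing apart; a quadric.
Symmetries: the z ↦ −z reflection is a symmetry, so z appears only in even powers; rotational symmetry about the z-axis ⇒ p depends on x, y only through x² + y².
Reading off the gridlines: a circular section at z = 2 has radius exactly 1; no y-intercept at any integer in the box.
The integer polynomial consistent with all of this is the stated p.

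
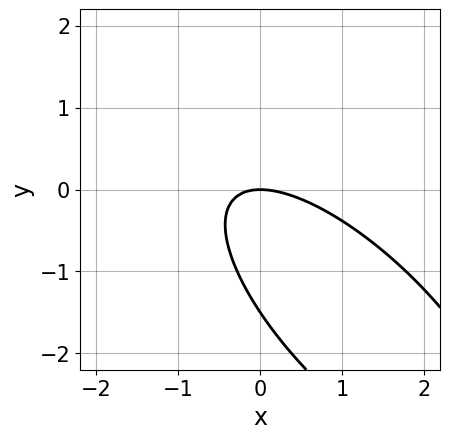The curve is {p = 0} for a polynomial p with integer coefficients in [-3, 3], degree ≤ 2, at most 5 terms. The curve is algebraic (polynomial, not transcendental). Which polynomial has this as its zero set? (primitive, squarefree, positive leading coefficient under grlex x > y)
2*x^2 + 3*x*y + 2*y^2 + 3*y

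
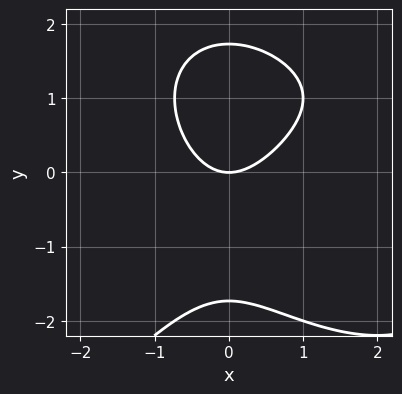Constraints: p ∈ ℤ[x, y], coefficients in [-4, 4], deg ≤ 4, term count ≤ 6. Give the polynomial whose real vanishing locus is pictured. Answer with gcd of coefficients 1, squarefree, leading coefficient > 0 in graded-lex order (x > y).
x^3 - y^3 - 3*x^2 + 3*y

Degree: the shape is more complex than any degree-2 curve, so deg p = 3.
From the visible intercepts: it meets the y-axis at y = 0 (among the integer gridlines); it meets the x-axis at x = 0 (among the integer gridlines).
Assembling these constraints gives the stated polynomial.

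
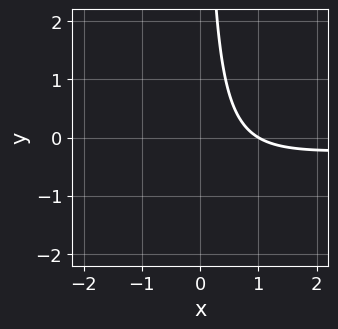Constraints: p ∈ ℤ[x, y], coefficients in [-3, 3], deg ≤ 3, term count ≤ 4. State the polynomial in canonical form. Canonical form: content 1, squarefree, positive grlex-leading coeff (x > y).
2*x^2*y + 3*x*y + 3*x - 3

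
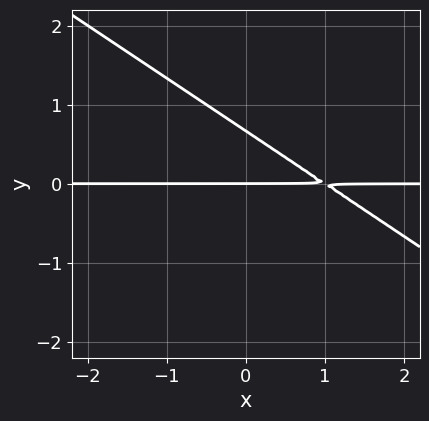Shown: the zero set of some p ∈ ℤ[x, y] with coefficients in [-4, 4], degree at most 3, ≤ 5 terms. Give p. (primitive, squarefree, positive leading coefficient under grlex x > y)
2*x*y + 3*y^2 - 2*y

1. Degree: no degree-1 curve has this shape, so deg p = 2.
2. Reading off the gridlines: it meets the y-axis at y = 0 (among the integer gridlines); the visible x-axis segment lies entirely on the curve.
3. Assembling these constraints gives the stated polynomial.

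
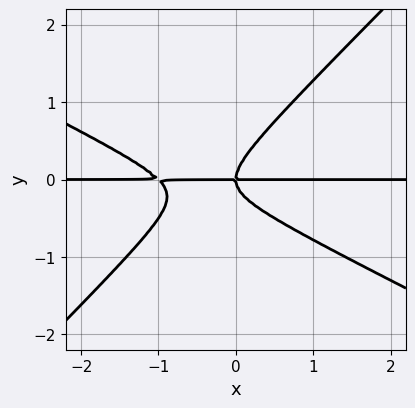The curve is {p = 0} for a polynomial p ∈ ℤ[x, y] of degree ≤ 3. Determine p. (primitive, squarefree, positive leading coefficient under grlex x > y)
(a) Degree: no degree-2 curve has this shape, so deg p = 3.
(b) Against the integer gridlines: one y-axis crossing is at y = 0; the visible x-axis segment lies entirely on the curve.
(c) Fitting integer coefficients to these (and the overall shape) gives p.

x^2*y + x*y^2 - 2*y^3 + x*y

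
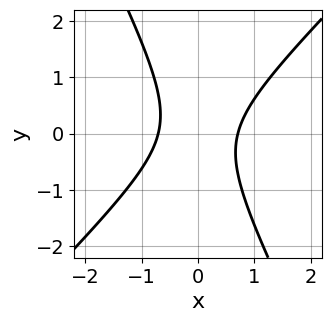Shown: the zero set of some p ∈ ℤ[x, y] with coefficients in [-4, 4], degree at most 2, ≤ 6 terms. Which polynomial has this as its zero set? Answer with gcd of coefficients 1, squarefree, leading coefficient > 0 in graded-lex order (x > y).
2*x^2 - x*y - y^2 - 1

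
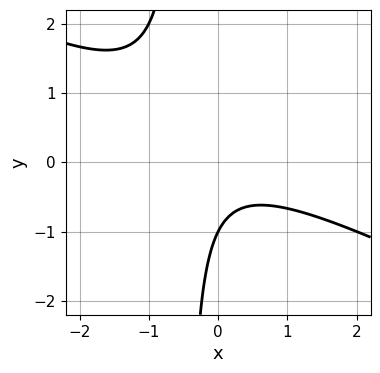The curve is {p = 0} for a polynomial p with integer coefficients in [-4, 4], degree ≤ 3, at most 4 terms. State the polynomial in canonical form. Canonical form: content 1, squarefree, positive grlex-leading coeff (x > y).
(a) Degree: the shape is more complex than any degree-1 curve, so deg p = 2.
(b) From the visible intercepts: one y-axis crossing is at y = -1; it misses every integer gridline on the x-axis.
(c) Fitting integer coefficients to these (and the overall shape) gives p.

x^2 + 2*x*y + y + 1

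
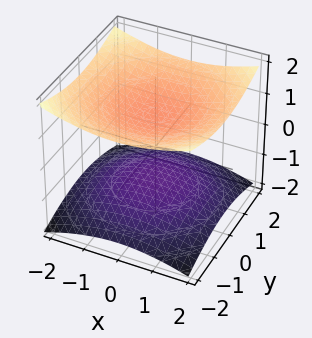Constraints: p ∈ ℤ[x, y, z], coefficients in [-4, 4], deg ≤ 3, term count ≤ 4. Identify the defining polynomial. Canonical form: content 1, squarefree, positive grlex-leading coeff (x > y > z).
x^2 + y^2 - 3*z^2 + 3

1. There are 2 components.
2. deg p = 2.
3. Symmetries: it's symmetric under z → −z, forcing even powers of z; the z-axis is an axis of rotation, so x and y enter only as x² + y².
4. From the visible intercepts: among the integer gridlines, it crosses the z-axis at z ∈ {-1, 1}; the surface avoids every integer y-axis point in the box.
5. Assembling these constraints gives the stated polynomial.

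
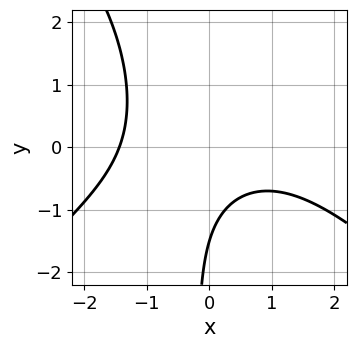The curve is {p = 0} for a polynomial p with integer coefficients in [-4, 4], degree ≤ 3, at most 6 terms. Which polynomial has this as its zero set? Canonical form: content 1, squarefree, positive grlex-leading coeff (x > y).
x^3 - x*y^2 + 3*x*y + 2*y + 3

1. The degree is 3 — the shape is more complex than any degree-2 curve.
2. Solving for integer coefficients yields p as stated.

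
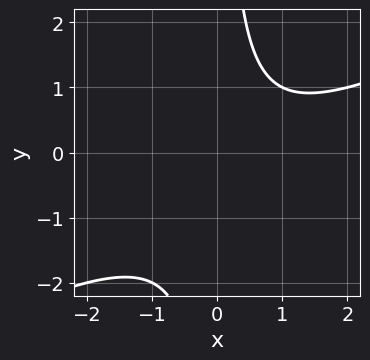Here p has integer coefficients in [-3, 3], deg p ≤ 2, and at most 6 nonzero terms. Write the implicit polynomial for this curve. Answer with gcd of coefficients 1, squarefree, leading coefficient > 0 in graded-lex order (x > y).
The degree is 2 — the shape is more complex than any degree-1 curve.
From the axis intercepts and sections: the curve avoids every integer x-axis point in the box; no y-intercept at any integer in the box.
These observations pin down the coefficients.

x^2 - 2*x*y - x + 2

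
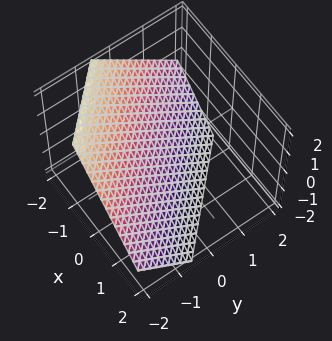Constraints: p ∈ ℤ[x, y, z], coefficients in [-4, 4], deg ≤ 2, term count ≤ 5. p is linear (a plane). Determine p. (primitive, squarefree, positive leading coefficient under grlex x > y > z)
1. deg p = 1. Every cross-section is a straight line — this is a plane.
2. Matching integer coefficients to the picture gives p.

3*x + 3*y + 3*z + 2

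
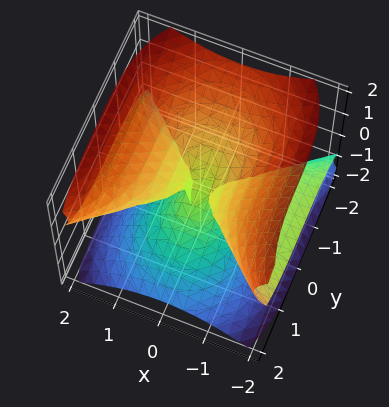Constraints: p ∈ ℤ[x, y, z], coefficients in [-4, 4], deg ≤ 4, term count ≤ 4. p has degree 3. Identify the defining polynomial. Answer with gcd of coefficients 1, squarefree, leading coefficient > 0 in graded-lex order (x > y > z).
3*x^2*z - y^3 - 3*z^3

1. Degree: a generic line meets the surface in up to 3 points, so deg p = 3.
2. From the axis intercepts and sections: every point of the x-axis in the box is on the surface; it crosses the z-axis at the gridline z = 0; one y-axis crossing is at y = 0.
3. Solving for integer coefficients yields p as stated.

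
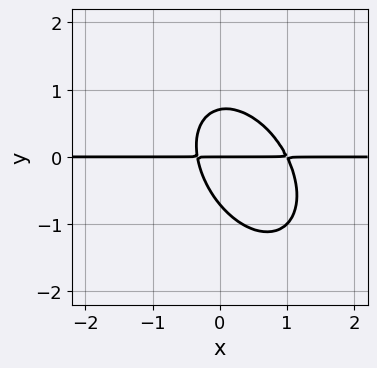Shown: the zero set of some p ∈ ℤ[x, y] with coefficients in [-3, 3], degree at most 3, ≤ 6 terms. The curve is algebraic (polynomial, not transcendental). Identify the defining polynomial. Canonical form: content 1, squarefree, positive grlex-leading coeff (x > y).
3*x^2*y + 2*x*y^2 + 2*y^3 - 2*x*y - y

deg p = 3.
Reading off the gridlines: one y-axis crossing is at y = 0; the visible x-axis segment lies entirely on the curve.
Matching integer coefficients to the picture gives p.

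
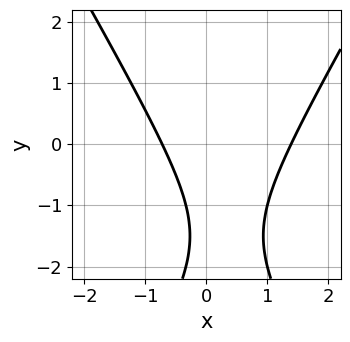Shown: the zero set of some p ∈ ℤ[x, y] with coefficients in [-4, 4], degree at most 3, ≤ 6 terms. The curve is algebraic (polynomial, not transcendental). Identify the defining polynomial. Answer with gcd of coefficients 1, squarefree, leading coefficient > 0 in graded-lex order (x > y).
The degree is 2 — the shape is more complex than any degree-1 curve.
Observable constraints: no y-intercept at any integer in the box.
The integer polynomial consistent with all of this is the stated p.

3*x^2 - y^2 - 2*x - 3*y - 3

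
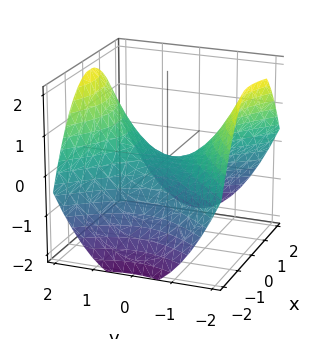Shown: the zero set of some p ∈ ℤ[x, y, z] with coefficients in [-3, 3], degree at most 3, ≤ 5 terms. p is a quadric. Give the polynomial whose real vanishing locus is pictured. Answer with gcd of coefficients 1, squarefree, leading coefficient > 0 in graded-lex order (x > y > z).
1. Degree: a hyperbolic paraboloid; a quadric, so deg p = 2.
2. Symmetries: it's symmetric under y → −y, forcing even powers of y; mirror symmetry x ↦ −x ⇒ only even powers of x.
3. From the visible intercepts: it meets the x-axis at x = 0 (among the integer gridlines); it crosses the y-axis at the gridline y = 0.
4. Fitting integer coefficients to these (and the overall shape) gives p.

x^2 - y^2 + 2*z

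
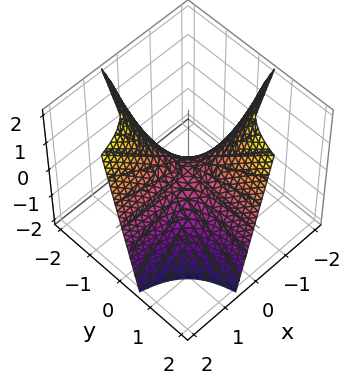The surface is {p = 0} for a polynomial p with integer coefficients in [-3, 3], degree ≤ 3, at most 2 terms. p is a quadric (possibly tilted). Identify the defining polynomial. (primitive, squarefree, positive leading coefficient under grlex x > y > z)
1. The degree is 2 — the shape is more complex than any degree-1 surface.
2. Checking where it meets the axes: it crosses the z-axis at the gridline z = 0; the visible y-axis segment lies entirely on the surface.
3. Assembling these constraints gives the stated polynomial. Check: (-1, 0, 0) on the x-axis lies on the surface, and p(-1, 0, 0) = 0. ✓

2*x*y + z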